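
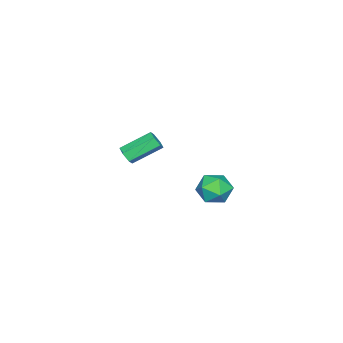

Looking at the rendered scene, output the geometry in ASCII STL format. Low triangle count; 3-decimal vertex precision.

solid 
facet normal 0.569 -0.647 -0.507
outer loop
vertex -0.236 -3.854 0.076
vertex -0.714 -3.909 -0.39
vertex -0.238 -3.442 -0.452
endloop
endfacet
facet normal 0.822 0.450 0.348
outer loop
vertex -0.236 -3.854 0.076
vertex -0.238 -3.442 -0.452
vertex -1.448 -2.475 1.156
endloop
endfacet
facet normal 0.822 0.451 0.348
outer loop
vertex -1.448 -2.475 1.156
vertex -0.238 -3.442 -0.452
vertex -1.45 -2.063 0.627
endloop
endfacet
facet normal -0.570 0.647 0.506
outer loop
vertex -1.448 -2.475 1.156
vertex -1.45 -2.063 0.627
vertex -1.926 -2.531 0.69
endloop
endfacet
facet normal 0.569 -0.648 -0.506
outer loop
vertex -0.238 -3.442 -0.452
vertex -0.714 -3.909 -0.39
vertex -0.716 -3.498 -0.918
endloop
endfacet
facet normal 0.408 0.757 -0.510
outer loop
vertex -0.238 -3.442 -0.452
vertex -0.716 -3.498 -0.918
vertex -1.45 -2.063 0.627
endloop
endfacet
facet normal 0.408 0.758 -0.510
outer loop
vertex -1.45 -2.063 0.627
vertex -0.716 -3.498 -0.918
vertex -1.929 -2.119 0.161
endloop
endfacet
facet normal -0.569 0.647 0.507
outer loop
vertex -1.45 -2.063 0.627
vertex -1.929 -2.119 0.161
vertex -1.926 -2.531 0.69
endloop
endfacet
facet normal 0.569 -0.648 -0.506
outer loop
vertex -0.716 -3.498 -0.918
vertex -0.714 -3.909 -0.39
vertex -1.192 -3.965 -0.856
endloop
endfacet
facet normal -0.413 0.307 -0.857
outer loop
vertex -0.716 -3.498 -0.918
vertex -1.192 -3.965 -0.856
vertex -1.929 -2.119 0.161
endloop
endfacet
facet normal -0.415 0.306 -0.857
outer loop
vertex -1.929 -2.119 0.161
vertex -1.192 -3.965 -0.856
vertex -2.404 -2.586 0.224
endloop
endfacet
facet normal -0.569 0.647 0.507
outer loop
vertex -1.929 -2.119 0.161
vertex -2.404 -2.586 0.224
vertex -1.926 -2.531 0.69
endloop
endfacet
facet normal 0.570 -0.647 -0.506
outer loop
vertex -1.192 -3.965 -0.856
vertex -0.714 -3.909 -0.39
vertex -1.19 -4.377 -0.327
endloop
endfacet
facet normal -0.822 -0.450 -0.348
outer loop
vertex -1.192 -3.965 -0.856
vertex -1.19 -4.377 -0.327
vertex -2.404 -2.586 0.224
endloop
endfacet
facet normal -0.822 -0.450 -0.348
outer loop
vertex -2.404 -2.586 0.224
vertex -1.19 -4.377 -0.327
vertex -2.402 -2.998 0.752
endloop
endfacet
facet normal -0.569 0.647 0.507
outer loop
vertex -2.404 -2.586 0.224
vertex -2.402 -2.998 0.752
vertex -1.926 -2.531 0.69
endloop
endfacet
facet normal 0.569 -0.647 -0.507
outer loop
vertex -1.19 -4.377 -0.327
vertex -0.714 -3.909 -0.39
vertex -0.711 -4.321 0.139
endloop
endfacet
facet normal -0.408 -0.757 0.510
outer loop
vertex -1.19 -4.377 -0.327
vertex -0.711 -4.321 0.139
vertex -2.402 -2.998 0.752
endloop
endfacet
facet normal -0.408 -0.758 0.510
outer loop
vertex -2.402 -2.998 0.752
vertex -0.711 -4.321 0.139
vertex -1.924 -2.942 1.218
endloop
endfacet
facet normal -0.569 0.648 0.506
outer loop
vertex -2.402 -2.998 0.752
vertex -1.924 -2.942 1.218
vertex -1.926 -2.531 0.69
endloop
endfacet
facet normal 0.569 -0.647 -0.507
outer loop
vertex -0.711 -4.321 0.139
vertex -0.714 -3.909 -0.39
vertex -0.236 -3.854 0.076
endloop
endfacet
facet normal 0.415 -0.306 0.857
outer loop
vertex -0.711 -4.321 0.139
vertex -0.236 -3.854 0.076
vertex -1.924 -2.942 1.218
endloop
endfacet
facet normal 0.414 -0.308 0.857
outer loop
vertex -1.924 -2.942 1.218
vertex -0.236 -3.854 0.076
vertex -1.448 -2.475 1.156
endloop
endfacet
facet normal -0.569 0.648 0.506
outer loop
vertex -1.924 -2.942 1.218
vertex -1.448 -2.475 1.156
vertex -1.926 -2.531 0.69
endloop
endfacet
facet normal -0.416 0.798 -0.437
outer loop
vertex 3.692 4.627 1.008
vertex 2.689 4.248 1.27
vertex 3.229 4.912 1.968
endloop
endfacet
facet normal 0.229 0.958 -0.174
outer loop
vertex 3.692 4.627 1.008
vertex 3.229 4.912 1.968
vertex 4.3 4.649 1.929
endloop
endfacet
facet normal 0.705 0.524 -0.478
outer loop
vertex 3.692 4.627 1.008
vertex 4.3 4.649 1.929
vertex 4.423 3.824 1.206
endloop
endfacet
facet normal 0.356 0.095 -0.930
outer loop
vertex 3.692 4.627 1.008
vertex 4.423 3.824 1.206
vertex 3.427 3.576 0.799
endloop
endfacet
facet normal -0.336 0.264 -0.904
outer loop
vertex 3.692 4.627 1.008
vertex 3.427 3.576 0.799
vertex 2.689 4.248 1.27
endloop
endfacet
facet normal 0.221 0.821 0.527
outer loop
vertex 4.3 4.649 1.929
vertex 3.229 4.912 1.968
vertex 3.673 4.284 2.761
endloop
endfacet
facet normal -0.821 0.562 0.101
outer loop
vertex 3.229 4.912 1.968
vertex 2.689 4.248 1.27
vertex 2.677 4.036 2.354
endloop
endfacet
facet normal -0.693 -0.302 -0.655
outer loop
vertex 2.689 4.248 1.27
vertex 3.427 3.576 0.799
vertex 2.8 3.211 1.631
endloop
endfacet
facet normal 0.428 -0.576 -0.696
outer loop
vertex 3.427 3.576 0.799
vertex 4.423 3.824 1.206
vertex 3.871 2.948 1.592
endloop
endfacet
facet normal 0.992 0.118 0.034
outer loop
vertex 4.423 3.824 1.206
vertex 4.3 4.649 1.929
vertex 4.411 3.612 2.29
endloop
endfacet
facet normal -0.356 -0.095 0.930
outer loop
vertex 3.408 3.233 2.552
vertex 3.673 4.284 2.761
vertex 2.677 4.036 2.354
endloop
endfacet
facet normal -0.705 -0.524 0.478
outer loop
vertex 3.408 3.233 2.552
vertex 2.677 4.036 2.354
vertex 2.8 3.211 1.631
endloop
endfacet
facet normal -0.229 -0.958 0.174
outer loop
vertex 3.408 3.233 2.552
vertex 2.8 3.211 1.631
vertex 3.871 2.948 1.592
endloop
endfacet
facet normal 0.416 -0.798 0.437
outer loop
vertex 3.408 3.233 2.552
vertex 3.871 2.948 1.592
vertex 4.411 3.612 2.29
endloop
endfacet
facet normal 0.336 -0.264 0.904
outer loop
vertex 3.408 3.233 2.552
vertex 4.411 3.612 2.29
vertex 3.673 4.284 2.761
endloop
endfacet
facet normal -0.428 0.576 0.696
outer loop
vertex 2.677 4.036 2.354
vertex 3.673 4.284 2.761
vertex 3.229 4.912 1.968
endloop
endfacet
facet normal -0.992 -0.118 -0.034
outer loop
vertex 2.8 3.211 1.631
vertex 2.677 4.036 2.354
vertex 2.689 4.248 1.27
endloop
endfacet
facet normal -0.221 -0.821 -0.527
outer loop
vertex 3.871 2.948 1.592
vertex 2.8 3.211 1.631
vertex 3.427 3.576 0.799
endloop
endfacet
facet normal 0.821 -0.562 -0.101
outer loop
vertex 4.411 3.612 2.29
vertex 3.871 2.948 1.592
vertex 4.423 3.824 1.206
endloop
endfacet
facet normal 0.693 0.302 0.655
outer loop
vertex 3.673 4.284 2.761
vertex 4.411 3.612 2.29
vertex 4.3 4.649 1.929
endloop
endfacet

endsolid


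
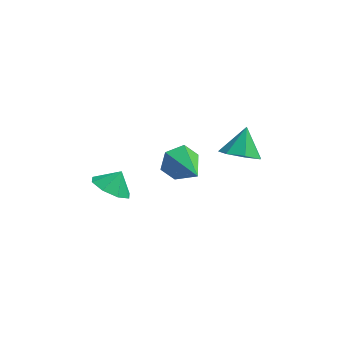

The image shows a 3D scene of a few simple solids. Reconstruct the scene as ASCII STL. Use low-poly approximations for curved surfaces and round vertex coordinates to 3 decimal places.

solid 
facet normal -0.462 0.792 -0.399
outer loop
vertex 0.054 -0.194 -0.124
vertex -0.578 -0.206 0.585
vertex 0.22 0.302 0.669
endloop
endfacet
facet normal 0.979 -0.005 -0.202
outer loop
vertex 0.054 -0.194 -0.124
vertex 0.22 0.302 0.669
vertex 0.358 -1.814 1.395
endloop
endfacet
facet normal -0.462 0.792 -0.399
outer loop
vertex 0.22 0.302 0.669
vertex -0.578 -0.206 0.585
vertex -0.412 0.29 1.378
endloop
endfacet
facet normal 0.717 0.268 0.644
outer loop
vertex 0.22 0.302 0.669
vertex -0.412 0.29 1.378
vertex 0.358 -1.814 1.395
endloop
endfacet
facet normal -0.461 0.793 -0.399
outer loop
vertex -0.412 0.29 1.378
vertex -0.578 -0.206 0.585
vertex -1.211 -0.217 1.293
endloop
endfacet
facet normal -0.090 -0.025 0.996
outer loop
vertex -0.412 0.29 1.378
vertex -1.211 -0.217 1.293
vertex 0.358 -1.814 1.395
endloop
endfacet
facet normal -0.461 0.792 -0.400
outer loop
vertex -1.211 -0.217 1.293
vertex -0.578 -0.206 0.585
vertex -1.377 -0.713 0.501
endloop
endfacet
facet normal -0.633 -0.590 0.502
outer loop
vertex -1.211 -0.217 1.293
vertex -1.377 -0.713 0.501
vertex 0.358 -1.814 1.395
endloop
endfacet
facet normal -0.461 0.793 -0.399
outer loop
vertex -1.377 -0.713 0.501
vertex -0.578 -0.206 0.585
vertex -0.744 -0.702 -0.208
endloop
endfacet
facet normal -0.370 -0.863 -0.344
outer loop
vertex -1.377 -0.713 0.501
vertex -0.744 -0.702 -0.208
vertex 0.358 -1.814 1.395
endloop
endfacet
facet normal -0.462 0.792 -0.399
outer loop
vertex -0.744 -0.702 -0.208
vertex -0.578 -0.206 0.585
vertex 0.054 -0.194 -0.124
endloop
endfacet
facet normal 0.436 -0.570 -0.696
outer loop
vertex -0.744 -0.702 -0.208
vertex 0.054 -0.194 -0.124
vertex 0.358 -1.814 1.395
endloop
endfacet
facet normal -0.439 -0.473 -0.764
outer loop
vertex -2.653 -1.776 -0.257
vertex -3.449 -1.966 0.318
vertex -3.181 -1.223 -0.296
endloop
endfacet
facet normal 0.721 0.692 0.047
outer loop
vertex -2.653 -1.776 -0.257
vertex -3.181 -1.223 -0.296
vertex -3.011 -1.494 1.082
endloop
endfacet
facet normal -0.439 -0.473 -0.764
outer loop
vertex -3.181 -1.223 -0.296
vertex -3.449 -1.966 0.318
vertex -3.866 -1.106 0.025
endloop
endfacet
facet normal 0.238 0.958 0.159
outer loop
vertex -3.181 -1.223 -0.296
vertex -3.866 -1.106 0.025
vertex -3.011 -1.494 1.082
endloop
endfacet
facet normal -0.439 -0.473 -0.764
outer loop
vertex -3.866 -1.106 0.025
vertex -3.449 -1.966 0.318
vertex -4.307 -1.492 0.517
endloop
endfacet
facet normal -0.208 0.851 0.481
outer loop
vertex -3.866 -1.106 0.025
vertex -4.307 -1.492 0.517
vertex -3.011 -1.494 1.082
endloop
endfacet
facet normal -0.438 -0.472 -0.765
outer loop
vertex -4.307 -1.492 0.517
vertex -3.449 -1.966 0.318
vertex -4.246 -2.156 0.892
endloop
endfacet
facet normal -0.360 0.434 0.826
outer loop
vertex -4.307 -1.492 0.517
vertex -4.246 -2.156 0.892
vertex -3.011 -1.494 1.082
endloop
endfacet
facet normal -0.438 -0.472 -0.765
outer loop
vertex -4.246 -2.156 0.892
vertex -3.449 -1.966 0.318
vertex -3.718 -2.709 0.931
endloop
endfacet
facet normal -0.126 -0.050 0.991
outer loop
vertex -4.246 -2.156 0.892
vertex -3.718 -2.709 0.931
vertex -3.011 -1.494 1.082
endloop
endfacet
facet normal -0.439 -0.472 -0.765
outer loop
vertex -3.718 -2.709 0.931
vertex -3.449 -1.966 0.318
vertex -3.033 -2.827 0.611
endloop
endfacet
facet normal 0.356 -0.317 0.879
outer loop
vertex -3.718 -2.709 0.931
vertex -3.033 -2.827 0.611
vertex -3.011 -1.494 1.082
endloop
endfacet
facet normal -0.439 -0.472 -0.764
outer loop
vertex -3.033 -2.827 0.611
vertex -3.449 -1.966 0.318
vertex -2.592 -2.441 0.119
endloop
endfacet
facet normal 0.804 -0.210 0.556
outer loop
vertex -3.033 -2.827 0.611
vertex -2.592 -2.441 0.119
vertex -3.011 -1.494 1.082
endloop
endfacet
facet normal -0.439 -0.472 -0.764
outer loop
vertex -2.592 -2.441 0.119
vertex -3.449 -1.966 0.318
vertex -2.653 -1.776 -0.257
endloop
endfacet
facet normal 0.955 0.207 0.212
outer loop
vertex -2.592 -2.441 0.119
vertex -2.653 -1.776 -0.257
vertex -3.011 -1.494 1.082
endloop
endfacet
facet normal -0.134 -0.682 -0.719
outer loop
vertex 3.019 -0.543 1.631
vertex 2.141 -0.782 2.022
vertex 2.346 -0.099 1.335
endloop
endfacet
facet normal 0.588 0.796 -0.144
outer loop
vertex 3.019 -0.543 1.631
vertex 2.346 -0.099 1.335
vertex 2.339 0.222 3.078
endloop
endfacet
facet normal -0.135 -0.682 -0.719
outer loop
vertex 2.346 -0.099 1.335
vertex 2.141 -0.782 2.022
vertex 1.519 -0.168 1.556
endloop
endfacet
facet normal -0.129 0.975 -0.180
outer loop
vertex 2.346 -0.099 1.335
vertex 1.519 -0.168 1.556
vertex 2.339 0.222 3.078
endloop
endfacet
facet normal -0.135 -0.682 -0.719
outer loop
vertex 1.519 -0.168 1.556
vertex 2.141 -0.782 2.022
vertex 1.16 -0.7 2.128
endloop
endfacet
facet normal -0.699 0.687 0.200
outer loop
vertex 1.519 -0.168 1.556
vertex 1.16 -0.7 2.128
vertex 2.339 0.222 3.078
endloop
endfacet
facet normal -0.135 -0.682 -0.718
outer loop
vertex 1.16 -0.7 2.128
vertex 2.141 -0.782 2.022
vertex 1.54 -1.293 2.62
endloop
endfacet
facet normal -0.688 0.148 0.710
outer loop
vertex 1.16 -0.7 2.128
vertex 1.54 -1.293 2.62
vertex 2.339 0.222 3.078
endloop
endfacet
facet normal -0.134 -0.683 -0.718
outer loop
vertex 1.54 -1.293 2.62
vertex 2.141 -0.782 2.022
vertex 2.373 -1.501 2.662
endloop
endfacet
facet normal -0.107 -0.235 0.966
outer loop
vertex 1.54 -1.293 2.62
vertex 2.373 -1.501 2.662
vertex 2.339 0.222 3.078
endloop
endfacet
facet normal -0.135 -0.683 -0.718
outer loop
vertex 2.373 -1.501 2.662
vertex 2.141 -0.782 2.022
vertex 3.031 -1.167 2.221
endloop
endfacet
facet normal 0.608 -0.175 0.774
outer loop
vertex 2.373 -1.501 2.662
vertex 3.031 -1.167 2.221
vertex 2.339 0.222 3.078
endloop
endfacet
facet normal -0.134 -0.682 -0.719
outer loop
vertex 3.031 -1.167 2.221
vertex 2.141 -0.782 2.022
vertex 3.019 -0.543 1.631
endloop
endfacet
facet normal 0.917 0.283 0.281
outer loop
vertex 3.031 -1.167 2.221
vertex 3.019 -0.543 1.631
vertex 2.339 0.222 3.078
endloop
endfacet

endsolid


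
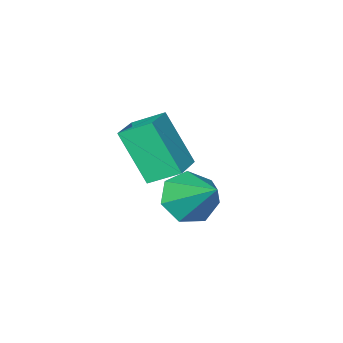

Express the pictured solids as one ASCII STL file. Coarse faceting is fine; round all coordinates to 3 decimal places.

solid 
facet normal -0.037 -0.770 -0.637
outer loop
vertex 3.689 0.139 1.607
vertex 2.682 0.219 1.568
vertex 3.373 0.669 0.984
endloop
endfacet
facet normal 0.868 0.495 -0.019
outer loop
vertex 3.689 0.139 1.607
vertex 3.373 0.669 0.984
vertex 2.758 1.821 2.892
endloop
endfacet
facet normal -0.037 -0.770 -0.637
outer loop
vertex 3.373 0.669 0.984
vertex 2.682 0.219 1.568
vertex 2.538 0.86 0.801
endloop
endfacet
facet normal 0.289 0.858 -0.425
outer loop
vertex 3.373 0.669 0.984
vertex 2.538 0.86 0.801
vertex 2.758 1.821 2.892
endloop
endfacet
facet normal -0.036 -0.770 -0.637
outer loop
vertex 2.538 0.86 0.801
vertex 2.682 0.219 1.568
vertex 1.811 0.568 1.195
endloop
endfacet
facet normal -0.497 0.807 -0.319
outer loop
vertex 2.538 0.86 0.801
vertex 1.811 0.568 1.195
vertex 2.758 1.821 2.892
endloop
endfacet
facet normal -0.036 -0.770 -0.637
outer loop
vertex 1.811 0.568 1.195
vertex 2.682 0.219 1.568
vertex 1.741 0.013 1.87
endloop
endfacet
facet normal -0.898 0.381 0.220
outer loop
vertex 1.811 0.568 1.195
vertex 1.741 0.013 1.87
vertex 2.758 1.821 2.892
endloop
endfacet
facet normal -0.036 -0.770 -0.637
outer loop
vertex 1.741 0.013 1.87
vertex 2.682 0.219 1.568
vertex 2.38 -0.386 2.317
endloop
endfacet
facet normal -0.611 -0.100 0.785
outer loop
vertex 1.741 0.013 1.87
vertex 2.38 -0.386 2.317
vertex 2.758 1.821 2.892
endloop
endfacet
facet normal -0.035 -0.770 -0.637
outer loop
vertex 2.38 -0.386 2.317
vertex 2.682 0.219 1.568
vertex 3.246 -0.33 2.201
endloop
endfacet
facet normal 0.145 -0.273 0.951
outer loop
vertex 2.38 -0.386 2.317
vertex 3.246 -0.33 2.201
vertex 2.758 1.821 2.892
endloop
endfacet
facet normal -0.037 -0.771 -0.636
outer loop
vertex 3.246 -0.33 2.201
vertex 2.682 0.219 1.568
vertex 3.689 0.139 1.607
endloop
endfacet
facet normal 0.805 -0.008 0.594
outer loop
vertex 3.246 -0.33 2.201
vertex 3.689 0.139 1.607
vertex 2.758 1.821 2.892
endloop
endfacet
facet normal -0.608 0.619 0.498
outer loop
vertex 1.767 -2.59 3.621
vertex 2.751 -1.829 3.877
vertex 1.385 -1.473 1.765
endloop
endfacet
facet normal -0.775 -0.599 -0.201
outer loop
vertex 2.169 -2.271 1.123
vertex 1.767 -2.59 3.621
vertex 1.385 -1.473 1.765
endloop
endfacet
facet normal -0.608 0.618 0.498
outer loop
vertex 1.385 -1.473 1.765
vertex 2.751 -1.829 3.877
vertex 2.368 -0.712 2.021
endloop
endfacet
facet normal -0.174 0.508 -0.844
outer loop
vertex 2.368 -0.712 2.021
vertex 2.169 -2.271 1.123
vertex 1.385 -1.473 1.765
endloop
endfacet
facet normal 0.174 -0.508 0.844
outer loop
vertex 1.767 -2.59 3.621
vertex 3.535 -2.627 3.235
vertex 2.751 -1.829 3.877
endloop
endfacet
facet normal -0.774 -0.600 -0.201
outer loop
vertex 2.552 -3.388 2.979
vertex 1.767 -2.59 3.621
vertex 2.169 -2.271 1.123
endloop
endfacet
facet normal 0.174 -0.508 0.844
outer loop
vertex 2.552 -3.388 2.979
vertex 3.535 -2.627 3.235
vertex 1.767 -2.59 3.621
endloop
endfacet
facet normal 0.775 0.600 0.201
outer loop
vertex 2.751 -1.829 3.877
vertex 3.535 -2.627 3.235
vertex 2.368 -0.712 2.021
endloop
endfacet
facet normal -0.173 0.508 -0.844
outer loop
vertex 3.153 -1.51 1.379
vertex 2.169 -2.271 1.123
vertex 2.368 -0.712 2.021
endloop
endfacet
facet normal 0.774 0.600 0.202
outer loop
vertex 2.368 -0.712 2.021
vertex 3.535 -2.627 3.235
vertex 3.153 -1.51 1.379
endloop
endfacet
facet normal 0.608 -0.619 -0.498
outer loop
vertex 3.153 -1.51 1.379
vertex 2.552 -3.388 2.979
vertex 2.169 -2.271 1.123
endloop
endfacet
facet normal 0.608 -0.618 -0.497
outer loop
vertex 3.535 -2.627 3.235
vertex 2.552 -3.388 2.979
vertex 3.153 -1.51 1.379
endloop
endfacet

endsolid


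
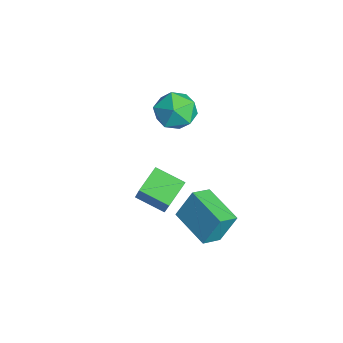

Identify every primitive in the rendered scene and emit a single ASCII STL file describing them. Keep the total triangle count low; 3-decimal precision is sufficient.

solid 
facet normal -0.906 -0.370 0.205
outer loop
vertex 2.154 1.276 1.956
vertex 1.672 2.195 1.485
vertex 2.134 0.511 0.483
endloop
endfacet
facet normal 0.423 -0.807 0.413
outer loop
vertex 4.028 1.285 0.055
vertex 2.154 1.276 1.956
vertex 2.134 0.511 0.483
endloop
endfacet
facet normal -0.906 -0.370 0.205
outer loop
vertex 2.134 0.511 0.483
vertex 1.672 2.195 1.485
vertex 1.652 1.43 0.012
endloop
endfacet
facet normal -0.012 -0.461 -0.887
outer loop
vertex 1.652 1.43 0.012
vertex 4.028 1.285 0.055
vertex 2.134 0.511 0.483
endloop
endfacet
facet normal 0.012 0.461 0.887
outer loop
vertex 2.154 1.276 1.956
vertex 3.566 2.969 1.057
vertex 1.672 2.195 1.485
endloop
endfacet
facet normal 0.423 -0.807 0.413
outer loop
vertex 4.048 2.05 1.528
vertex 2.154 1.276 1.956
vertex 4.028 1.285 0.055
endloop
endfacet
facet normal 0.012 0.461 0.887
outer loop
vertex 4.048 2.05 1.528
vertex 3.566 2.969 1.057
vertex 2.154 1.276 1.956
endloop
endfacet
facet normal -0.423 0.807 -0.413
outer loop
vertex 1.672 2.195 1.485
vertex 3.566 2.969 1.057
vertex 1.652 1.43 0.012
endloop
endfacet
facet normal -0.012 -0.461 -0.887
outer loop
vertex 3.546 2.204 -0.416
vertex 4.028 1.285 0.055
vertex 1.652 1.43 0.012
endloop
endfacet
facet normal -0.423 0.807 -0.413
outer loop
vertex 1.652 1.43 0.012
vertex 3.566 2.969 1.057
vertex 3.546 2.204 -0.416
endloop
endfacet
facet normal 0.906 0.370 -0.205
outer loop
vertex 3.546 2.204 -0.416
vertex 4.048 2.05 1.528
vertex 4.028 1.285 0.055
endloop
endfacet
facet normal 0.906 0.370 -0.205
outer loop
vertex 3.566 2.969 1.057
vertex 4.048 2.05 1.528
vertex 3.546 2.204 -0.416
endloop
endfacet
facet normal -0.569 0.038 -0.821
outer loop
vertex 0.1 -0.88 0.082
vertex -0.761 0.08 0.723
vertex 0.981 0.282 -0.474
endloop
endfacet
facet normal 0.598 -0.666 -0.445
outer loop
vertex 2.221 0.2 1.317
vertex 0.1 -0.88 0.082
vertex 0.981 0.282 -0.474
endloop
endfacet
facet normal -0.569 0.038 -0.822
outer loop
vertex 0.981 0.282 -0.474
vertex -0.761 0.08 0.723
vertex 0.119 1.242 0.167
endloop
endfacet
facet normal 0.564 0.745 -0.357
outer loop
vertex 0.119 1.242 0.167
vertex 2.221 0.2 1.317
vertex 0.981 0.282 -0.474
endloop
endfacet
facet normal -0.564 -0.744 0.357
outer loop
vertex 0.1 -0.88 0.082
vertex 0.479 -0.002 2.514
vertex -0.761 0.08 0.723
endloop
endfacet
facet normal 0.598 -0.666 -0.445
outer loop
vertex 1.341 -0.962 1.873
vertex 0.1 -0.88 0.082
vertex 2.221 0.2 1.317
endloop
endfacet
facet normal -0.564 -0.745 0.357
outer loop
vertex 1.341 -0.962 1.873
vertex 0.479 -0.002 2.514
vertex 0.1 -0.88 0.082
endloop
endfacet
facet normal -0.599 0.666 0.445
outer loop
vertex -0.761 0.08 0.723
vertex 0.479 -0.002 2.514
vertex 0.119 1.242 0.167
endloop
endfacet
facet normal 0.564 0.744 -0.357
outer loop
vertex 1.36 1.16 1.958
vertex 2.221 0.2 1.317
vertex 0.119 1.242 0.167
endloop
endfacet
facet normal -0.598 0.666 0.445
outer loop
vertex 0.119 1.242 0.167
vertex 0.479 -0.002 2.514
vertex 1.36 1.16 1.958
endloop
endfacet
facet normal 0.569 -0.038 0.821
outer loop
vertex 1.36 1.16 1.958
vertex 1.341 -0.962 1.873
vertex 2.221 0.2 1.317
endloop
endfacet
facet normal 0.569 -0.038 0.822
outer loop
vertex 0.479 -0.002 2.514
vertex 1.341 -0.962 1.873
vertex 1.36 1.16 1.958
endloop
endfacet
facet normal -0.322 0.529 0.785
outer loop
vertex -3.312 2.374 3.899
vertex -2.863 1.556 4.635
vertex -2.194 2.476 4.289
endloop
endfacet
facet normal -0.169 0.957 0.234
outer loop
vertex -3.312 2.374 3.899
vertex -2.194 2.476 4.289
vertex -2.45 2.709 3.153
endloop
endfacet
facet normal -0.571 0.756 -0.320
outer loop
vertex -3.312 2.374 3.899
vertex -2.45 2.709 3.153
vertex -3.277 1.933 2.796
endloop
endfacet
facet normal -0.973 0.204 -0.112
outer loop
vertex -3.312 2.374 3.899
vertex -3.277 1.933 2.796
vertex -3.532 1.221 3.712
endloop
endfacet
facet normal -0.819 0.064 0.570
outer loop
vertex -3.312 2.374 3.899
vertex -3.532 1.221 3.712
vertex -2.863 1.556 4.635
endloop
endfacet
facet normal 0.515 0.855 0.059
outer loop
vertex -2.45 2.709 3.153
vertex -2.194 2.476 4.289
vertex -1.468 2.099 3.428
endloop
endfacet
facet normal 0.267 0.163 0.950
outer loop
vertex -2.194 2.476 4.289
vertex -2.863 1.556 4.635
vertex -1.723 1.387 4.344
endloop
endfacet
facet normal -0.536 -0.591 0.603
outer loop
vertex -2.863 1.556 4.635
vertex -3.532 1.221 3.712
vertex -2.55 0.611 3.987
endloop
endfacet
facet normal -0.784 -0.365 -0.502
outer loop
vertex -3.532 1.221 3.712
vertex -3.277 1.933 2.796
vertex -2.806 0.844 2.851
endloop
endfacet
facet normal -0.135 0.529 -0.837
outer loop
vertex -3.277 1.933 2.796
vertex -2.45 2.709 3.153
vertex -2.137 1.764 2.505
endloop
endfacet
facet normal 0.973 -0.204 0.112
outer loop
vertex -1.688 0.946 3.241
vertex -1.468 2.099 3.428
vertex -1.723 1.387 4.344
endloop
endfacet
facet normal 0.571 -0.756 0.320
outer loop
vertex -1.688 0.946 3.241
vertex -1.723 1.387 4.344
vertex -2.55 0.611 3.987
endloop
endfacet
facet normal 0.169 -0.957 -0.234
outer loop
vertex -1.688 0.946 3.241
vertex -2.55 0.611 3.987
vertex -2.806 0.844 2.851
endloop
endfacet
facet normal 0.322 -0.529 -0.785
outer loop
vertex -1.688 0.946 3.241
vertex -2.806 0.844 2.851
vertex -2.137 1.764 2.505
endloop
endfacet
facet normal 0.819 -0.064 -0.570
outer loop
vertex -1.688 0.946 3.241
vertex -2.137 1.764 2.505
vertex -1.468 2.099 3.428
endloop
endfacet
facet normal 0.784 0.365 0.502
outer loop
vertex -1.723 1.387 4.344
vertex -1.468 2.099 3.428
vertex -2.194 2.476 4.289
endloop
endfacet
facet normal 0.135 -0.529 0.837
outer loop
vertex -2.55 0.611 3.987
vertex -1.723 1.387 4.344
vertex -2.863 1.556 4.635
endloop
endfacet
facet normal -0.515 -0.855 -0.059
outer loop
vertex -2.806 0.844 2.851
vertex -2.55 0.611 3.987
vertex -3.532 1.221 3.712
endloop
endfacet
facet normal -0.267 -0.163 -0.950
outer loop
vertex -2.137 1.764 2.505
vertex -2.806 0.844 2.851
vertex -3.277 1.933 2.796
endloop
endfacet
facet normal 0.536 0.591 -0.603
outer loop
vertex -1.468 2.099 3.428
vertex -2.137 1.764 2.505
vertex -2.45 2.709 3.153
endloop
endfacet

endsolid


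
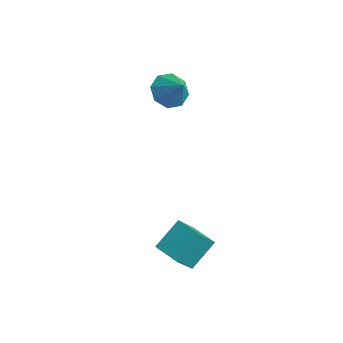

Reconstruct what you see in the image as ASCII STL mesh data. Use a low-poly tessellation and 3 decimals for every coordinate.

solid 
facet normal -0.683 0.038 -0.729
outer loop
vertex -2.116 1.082 -0.616
vertex -2.553 1.621 -0.179
vertex -1.954 1.677 -0.737
endloop
endfacet
facet normal 0.946 -0.288 -0.147
outer loop
vertex -2.116 1.082 -0.616
vertex -1.954 1.677 -0.737
vertex -1.767 1.579 0.659
endloop
endfacet
facet normal -0.683 0.036 -0.730
outer loop
vertex -1.954 1.677 -0.737
vertex -2.553 1.621 -0.179
vertex -2.144 2.239 -0.531
endloop
endfacet
facet normal 0.931 0.351 -0.100
outer loop
vertex -1.954 1.677 -0.737
vertex -2.144 2.239 -0.531
vertex -1.767 1.579 0.659
endloop
endfacet
facet normal -0.683 0.037 -0.729
outer loop
vertex -2.144 2.239 -0.531
vertex -2.553 1.621 -0.179
vertex -2.573 2.439 -0.119
endloop
endfacet
facet normal 0.590 0.771 0.240
outer loop
vertex -2.144 2.239 -0.531
vertex -2.573 2.439 -0.119
vertex -1.767 1.579 0.659
endloop
endfacet
facet normal -0.684 0.037 -0.729
outer loop
vertex -2.573 2.439 -0.119
vertex -2.553 1.621 -0.179
vertex -2.99 2.16 0.258
endloop
endfacet
facet normal 0.124 0.727 0.675
outer loop
vertex -2.573 2.439 -0.119
vertex -2.99 2.16 0.258
vertex -1.767 1.579 0.659
endloop
endfacet
facet normal -0.684 0.037 -0.729
outer loop
vertex -2.99 2.16 0.258
vertex -2.553 1.621 -0.179
vertex -3.151 1.566 0.379
endloop
endfacet
facet normal -0.194 0.246 0.950
outer loop
vertex -2.99 2.16 0.258
vertex -3.151 1.566 0.379
vertex -1.767 1.579 0.659
endloop
endfacet
facet normal -0.684 0.037 -0.729
outer loop
vertex -3.151 1.566 0.379
vertex -2.553 1.621 -0.179
vertex -2.962 1.004 0.173
endloop
endfacet
facet normal -0.179 -0.391 0.903
outer loop
vertex -3.151 1.566 0.379
vertex -2.962 1.004 0.173
vertex -1.767 1.579 0.659
endloop
endfacet
facet normal -0.683 0.037 -0.729
outer loop
vertex -2.962 1.004 0.173
vertex -2.553 1.621 -0.179
vertex -2.533 0.804 -0.239
endloop
endfacet
facet normal 0.162 -0.811 0.562
outer loop
vertex -2.962 1.004 0.173
vertex -2.533 0.804 -0.239
vertex -1.767 1.579 0.659
endloop
endfacet
facet normal -0.684 0.037 -0.729
outer loop
vertex -2.533 0.804 -0.239
vertex -2.553 1.621 -0.179
vertex -2.116 1.082 -0.616
endloop
endfacet
facet normal 0.627 -0.768 0.128
outer loop
vertex -2.533 0.804 -0.239
vertex -2.116 1.082 -0.616
vertex -1.767 1.579 0.659
endloop
endfacet
facet normal -0.999 0.012 0.036
outer loop
vertex 1.848 -3.316 -3.214
vertex 1.891 -2.225 -2.386
vertex 1.82 -2.542 -4.233
endloop
endfacet
facet normal -0.031 -0.796 -0.604
outer loop
vertex 2.949 -2.555 -4.274
vertex 1.848 -3.316 -3.214
vertex 1.82 -2.542 -4.233
endloop
endfacet
facet normal -0.999 0.012 0.036
outer loop
vertex 1.82 -2.542 -4.233
vertex 1.891 -2.225 -2.386
vertex 1.863 -1.451 -3.405
endloop
endfacet
facet normal -0.022 0.605 -0.796
outer loop
vertex 1.863 -1.451 -3.405
vertex 2.949 -2.555 -4.274
vertex 1.82 -2.542 -4.233
endloop
endfacet
facet normal 0.022 -0.605 0.796
outer loop
vertex 1.848 -3.316 -3.214
vertex 3.02 -2.238 -2.427
vertex 1.891 -2.225 -2.386
endloop
endfacet
facet normal -0.031 -0.796 -0.604
outer loop
vertex 2.977 -3.329 -3.255
vertex 1.848 -3.316 -3.214
vertex 2.949 -2.555 -4.274
endloop
endfacet
facet normal 0.022 -0.605 0.796
outer loop
vertex 2.977 -3.329 -3.255
vertex 3.02 -2.238 -2.427
vertex 1.848 -3.316 -3.214
endloop
endfacet
facet normal 0.031 0.796 0.604
outer loop
vertex 1.891 -2.225 -2.386
vertex 3.02 -2.238 -2.427
vertex 1.863 -1.451 -3.405
endloop
endfacet
facet normal -0.022 0.605 -0.796
outer loop
vertex 2.992 -1.464 -3.446
vertex 2.949 -2.555 -4.274
vertex 1.863 -1.451 -3.405
endloop
endfacet
facet normal 0.031 0.796 0.604
outer loop
vertex 1.863 -1.451 -3.405
vertex 3.02 -2.238 -2.427
vertex 2.992 -1.464 -3.446
endloop
endfacet
facet normal 0.999 -0.012 -0.036
outer loop
vertex 2.992 -1.464 -3.446
vertex 2.977 -3.329 -3.255
vertex 2.949 -2.555 -4.274
endloop
endfacet
facet normal 0.999 -0.012 -0.036
outer loop
vertex 3.02 -2.238 -2.427
vertex 2.977 -3.329 -3.255
vertex 2.992 -1.464 -3.446
endloop
endfacet

endsolid


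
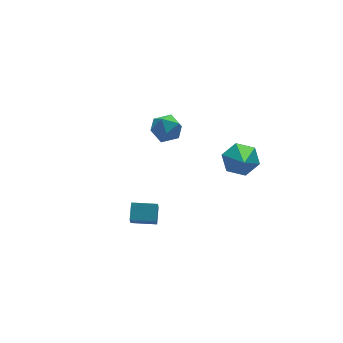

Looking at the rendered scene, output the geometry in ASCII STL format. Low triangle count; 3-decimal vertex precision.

solid 
facet normal 0.370 0.005 0.929
outer loop
vertex 2.557 2.737 3.061
vertex 1.817 2.31 3.358
vertex 2.532 1.834 3.076
endloop
endfacet
facet normal 0.894 -0.017 0.447
outer loop
vertex 2.557 2.737 3.061
vertex 2.532 1.834 3.076
vertex 2.894 2.264 2.368
endloop
endfacet
facet normal 0.832 0.555 0.026
outer loop
vertex 2.557 2.737 3.061
vertex 2.894 2.264 2.368
vertex 2.403 3.007 2.212
endloop
endfacet
facet normal 0.267 0.931 0.248
outer loop
vertex 2.557 2.737 3.061
vertex 2.403 3.007 2.212
vertex 1.737 3.035 2.823
endloop
endfacet
facet normal -0.019 0.592 0.805
outer loop
vertex 2.557 2.737 3.061
vertex 1.737 3.035 2.823
vertex 1.817 2.31 3.358
endloop
endfacet
facet normal 0.800 -0.599 0.045
outer loop
vertex 2.894 2.264 2.368
vertex 2.532 1.834 3.076
vertex 2.363 1.545 2.237
endloop
endfacet
facet normal -0.049 -0.563 0.825
outer loop
vertex 2.532 1.834 3.076
vertex 1.817 2.31 3.358
vertex 1.697 1.573 2.848
endloop
endfacet
facet normal -0.678 0.387 0.625
outer loop
vertex 1.817 2.31 3.358
vertex 1.737 3.035 2.823
vertex 1.206 2.316 2.692
endloop
endfacet
facet normal -0.216 0.936 -0.279
outer loop
vertex 1.737 3.035 2.823
vertex 2.403 3.007 2.212
vertex 1.568 2.746 1.984
endloop
endfacet
facet normal 0.698 0.327 -0.637
outer loop
vertex 2.403 3.007 2.212
vertex 2.894 2.264 2.368
vertex 2.283 2.27 1.702
endloop
endfacet
facet normal -0.267 -0.931 -0.248
outer loop
vertex 1.543 1.843 1.999
vertex 2.363 1.545 2.237
vertex 1.697 1.573 2.848
endloop
endfacet
facet normal -0.832 -0.555 -0.026
outer loop
vertex 1.543 1.843 1.999
vertex 1.697 1.573 2.848
vertex 1.206 2.316 2.692
endloop
endfacet
facet normal -0.894 0.017 -0.447
outer loop
vertex 1.543 1.843 1.999
vertex 1.206 2.316 2.692
vertex 1.568 2.746 1.984
endloop
endfacet
facet normal -0.370 -0.005 -0.929
outer loop
vertex 1.543 1.843 1.999
vertex 1.568 2.746 1.984
vertex 2.283 2.27 1.702
endloop
endfacet
facet normal 0.019 -0.592 -0.805
outer loop
vertex 1.543 1.843 1.999
vertex 2.283 2.27 1.702
vertex 2.363 1.545 2.237
endloop
endfacet
facet normal 0.216 -0.936 0.279
outer loop
vertex 1.697 1.573 2.848
vertex 2.363 1.545 2.237
vertex 2.532 1.834 3.076
endloop
endfacet
facet normal -0.698 -0.327 0.637
outer loop
vertex 1.206 2.316 2.692
vertex 1.697 1.573 2.848
vertex 1.817 2.31 3.358
endloop
endfacet
facet normal -0.800 0.599 -0.045
outer loop
vertex 1.568 2.746 1.984
vertex 1.206 2.316 2.692
vertex 1.737 3.035 2.823
endloop
endfacet
facet normal 0.049 0.563 -0.825
outer loop
vertex 2.283 2.27 1.702
vertex 1.568 2.746 1.984
vertex 2.403 3.007 2.212
endloop
endfacet
facet normal 0.678 -0.387 -0.625
outer loop
vertex 2.363 1.545 2.237
vertex 2.283 2.27 1.702
vertex 2.894 2.264 2.368
endloop
endfacet
facet normal -0.423 -0.687 -0.591
outer loop
vertex -1.942 -4.654 2.879
vertex -2.992 -4.034 2.91
vertex -1.65 -4.119 2.049
endloop
endfacet
facet normal 0.861 -0.508 -0.025
outer loop
vertex -1.248 -3.466 2.61
vertex -1.942 -4.654 2.879
vertex -1.65 -4.119 2.049
endloop
endfacet
facet normal -0.423 -0.687 -0.591
outer loop
vertex -1.65 -4.119 2.049
vertex -2.992 -4.034 2.91
vertex -2.7 -3.499 2.079
endloop
endfacet
facet normal 0.283 0.519 -0.807
outer loop
vertex -2.7 -3.499 2.079
vertex -1.248 -3.466 2.61
vertex -1.65 -4.119 2.049
endloop
endfacet
facet normal -0.283 -0.519 0.807
outer loop
vertex -1.942 -4.654 2.879
vertex -2.59 -3.381 3.471
vertex -2.992 -4.034 2.91
endloop
endfacet
facet normal 0.861 -0.508 -0.025
outer loop
vertex -1.54 -4.001 3.441
vertex -1.942 -4.654 2.879
vertex -1.248 -3.466 2.61
endloop
endfacet
facet normal -0.284 -0.519 0.806
outer loop
vertex -1.54 -4.001 3.441
vertex -2.59 -3.381 3.471
vertex -1.942 -4.654 2.879
endloop
endfacet
facet normal -0.861 0.508 0.025
outer loop
vertex -2.992 -4.034 2.91
vertex -2.59 -3.381 3.471
vertex -2.7 -3.499 2.079
endloop
endfacet
facet normal 0.283 0.520 -0.806
outer loop
vertex -2.298 -2.846 2.641
vertex -1.248 -3.466 2.61
vertex -2.7 -3.499 2.079
endloop
endfacet
facet normal -0.861 0.508 0.025
outer loop
vertex -2.7 -3.499 2.079
vertex -2.59 -3.381 3.471
vertex -2.298 -2.846 2.641
endloop
endfacet
facet normal 0.423 0.687 0.591
outer loop
vertex -2.298 -2.846 2.641
vertex -1.54 -4.001 3.441
vertex -1.248 -3.466 2.61
endloop
endfacet
facet normal 0.422 0.687 0.591
outer loop
vertex -2.59 -3.381 3.471
vertex -1.54 -4.001 3.441
vertex -2.298 -2.846 2.641
endloop
endfacet
facet normal 0.319 0.732 -0.602
outer loop
vertex 5.024 -1.34 2.7
vertex 4.213 -1.406 2.19
vertex 4.261 -0.81 2.941
endloop
endfacet
facet normal 0.357 0.091 0.930
outer loop
vertex 5.024 -1.34 2.7
vertex 4.261 -0.81 2.941
vertex 3.567 -2.894 3.41
endloop
endfacet
facet normal 0.319 0.732 -0.602
outer loop
vertex 4.261 -0.81 2.941
vertex 4.213 -1.406 2.19
vertex 3.45 -0.876 2.431
endloop
endfacet
facet normal -0.519 0.349 0.780
outer loop
vertex 4.261 -0.81 2.941
vertex 3.45 -0.876 2.431
vertex 3.567 -2.894 3.41
endloop
endfacet
facet normal 0.319 0.733 -0.601
outer loop
vertex 3.45 -0.876 2.431
vertex 4.213 -1.406 2.19
vertex 3.403 -1.472 1.68
endloop
endfacet
facet normal -0.997 -0.020 0.078
outer loop
vertex 3.45 -0.876 2.431
vertex 3.403 -1.472 1.68
vertex 3.567 -2.894 3.41
endloop
endfacet
facet normal 0.319 0.733 -0.601
outer loop
vertex 3.403 -1.472 1.68
vertex 4.213 -1.406 2.19
vertex 4.166 -2.002 1.438
endloop
endfacet
facet normal -0.599 -0.646 -0.474
outer loop
vertex 3.403 -1.472 1.68
vertex 4.166 -2.002 1.438
vertex 3.567 -2.894 3.41
endloop
endfacet
facet normal 0.318 0.733 -0.601
outer loop
vertex 4.166 -2.002 1.438
vertex 4.213 -1.406 2.19
vertex 4.977 -1.936 1.948
endloop
endfacet
facet normal 0.278 -0.904 -0.325
outer loop
vertex 4.166 -2.002 1.438
vertex 4.977 -1.936 1.948
vertex 3.567 -2.894 3.41
endloop
endfacet
facet normal 0.318 0.733 -0.601
outer loop
vertex 4.977 -1.936 1.948
vertex 4.213 -1.406 2.19
vertex 5.024 -1.34 2.7
endloop
endfacet
facet normal 0.755 -0.536 0.377
outer loop
vertex 4.977 -1.936 1.948
vertex 5.024 -1.34 2.7
vertex 3.567 -2.894 3.41
endloop
endfacet

endsolid


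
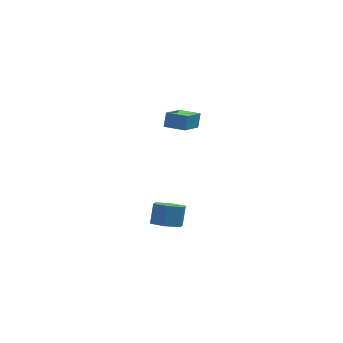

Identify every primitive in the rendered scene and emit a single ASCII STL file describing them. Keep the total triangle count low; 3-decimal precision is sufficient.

solid 
facet normal -0.934 0.357 -0.020
outer loop
vertex 0.491 3.469 3.248
vertex 1.154 5.165 2.523
vertex 0.373 3.106 2.291
endloop
endfacet
facet normal -0.338 -0.865 0.370
outer loop
vertex 1.606 2.635 2.317
vertex 0.491 3.469 3.248
vertex 0.373 3.106 2.291
endloop
endfacet
facet normal -0.934 0.357 -0.020
outer loop
vertex 0.373 3.106 2.291
vertex 1.154 5.165 2.523
vertex 1.036 4.802 1.566
endloop
endfacet
facet normal -0.115 -0.352 -0.929
outer loop
vertex 1.036 4.802 1.566
vertex 1.606 2.635 2.317
vertex 0.373 3.106 2.291
endloop
endfacet
facet normal 0.115 0.352 0.929
outer loop
vertex 0.491 3.469 3.248
vertex 2.387 4.694 2.549
vertex 1.154 5.165 2.523
endloop
endfacet
facet normal -0.338 -0.865 0.370
outer loop
vertex 1.724 2.998 3.274
vertex 0.491 3.469 3.248
vertex 1.606 2.635 2.317
endloop
endfacet
facet normal 0.115 0.352 0.929
outer loop
vertex 1.724 2.998 3.274
vertex 2.387 4.694 2.549
vertex 0.491 3.469 3.248
endloop
endfacet
facet normal 0.338 0.865 -0.370
outer loop
vertex 1.154 5.165 2.523
vertex 2.387 4.694 2.549
vertex 1.036 4.802 1.566
endloop
endfacet
facet normal -0.115 -0.352 -0.929
outer loop
vertex 2.269 4.331 1.592
vertex 1.606 2.635 2.317
vertex 1.036 4.802 1.566
endloop
endfacet
facet normal 0.338 0.865 -0.370
outer loop
vertex 1.036 4.802 1.566
vertex 2.387 4.694 2.549
vertex 2.269 4.331 1.592
endloop
endfacet
facet normal 0.934 -0.357 0.020
outer loop
vertex 2.269 4.331 1.592
vertex 1.724 2.998 3.274
vertex 1.606 2.635 2.317
endloop
endfacet
facet normal 0.934 -0.357 0.020
outer loop
vertex 2.387 4.694 2.549
vertex 1.724 2.998 3.274
vertex 2.269 4.331 1.592
endloop
endfacet
facet normal -0.098 -0.457 -0.884
outer loop
vertex 1.863 -3.024 -1.935
vertex 1.004 -3.378 -1.657
vertex 1.052 -2.52 -2.106
endloop
endfacet
facet normal 0.540 0.722 -0.432
outer loop
vertex 1.863 -3.024 -1.935
vertex 1.052 -2.52 -2.106
vertex 1.995 -2.408 -0.741
endloop
endfacet
facet normal 0.541 0.721 -0.433
outer loop
vertex 1.995 -2.408 -0.741
vertex 1.052 -2.52 -2.106
vertex 1.185 -1.903 -0.912
endloop
endfacet
facet normal 0.098 0.457 0.884
outer loop
vertex 1.995 -2.408 -0.741
vertex 1.185 -1.903 -0.912
vertex 1.136 -2.762 -0.463
endloop
endfacet
facet normal -0.099 -0.457 -0.884
outer loop
vertex 1.052 -2.52 -2.106
vertex 1.004 -3.378 -1.657
vertex 0.193 -2.874 -1.827
endloop
endfacet
facet normal -0.454 0.811 -0.369
outer loop
vertex 1.052 -2.52 -2.106
vertex 0.193 -2.874 -1.827
vertex 1.185 -1.903 -0.912
endloop
endfacet
facet normal -0.453 0.811 -0.369
outer loop
vertex 1.185 -1.903 -0.912
vertex 0.193 -2.874 -1.827
vertex 0.325 -2.257 -0.634
endloop
endfacet
facet normal 0.098 0.457 0.884
outer loop
vertex 1.185 -1.903 -0.912
vertex 0.325 -2.257 -0.634
vertex 1.136 -2.762 -0.463
endloop
endfacet
facet normal -0.098 -0.456 -0.884
outer loop
vertex 0.193 -2.874 -1.827
vertex 1.004 -3.378 -1.657
vertex 0.145 -3.732 -1.379
endloop
endfacet
facet normal -0.994 0.089 0.064
outer loop
vertex 0.193 -2.874 -1.827
vertex 0.145 -3.732 -1.379
vertex 0.325 -2.257 -0.634
endloop
endfacet
facet normal -0.994 0.089 0.064
outer loop
vertex 0.325 -2.257 -0.634
vertex 0.145 -3.732 -1.379
vertex 0.277 -3.116 -0.185
endloop
endfacet
facet normal 0.098 0.457 0.884
outer loop
vertex 0.325 -2.257 -0.634
vertex 0.277 -3.116 -0.185
vertex 1.136 -2.762 -0.463
endloop
endfacet
facet normal -0.098 -0.457 -0.884
outer loop
vertex 0.145 -3.732 -1.379
vertex 1.004 -3.378 -1.657
vertex 0.955 -4.237 -1.208
endloop
endfacet
facet normal -0.541 -0.722 0.432
outer loop
vertex 0.145 -3.732 -1.379
vertex 0.955 -4.237 -1.208
vertex 0.277 -3.116 -0.185
endloop
endfacet
facet normal -0.540 -0.722 0.433
outer loop
vertex 0.277 -3.116 -0.185
vertex 0.955 -4.237 -1.208
vertex 1.088 -3.62 -0.014
endloop
endfacet
facet normal 0.098 0.457 0.884
outer loop
vertex 0.277 -3.116 -0.185
vertex 1.088 -3.62 -0.014
vertex 1.136 -2.762 -0.463
endloop
endfacet
facet normal -0.098 -0.457 -0.884
outer loop
vertex 0.955 -4.237 -1.208
vertex 1.004 -3.378 -1.657
vertex 1.815 -3.883 -1.486
endloop
endfacet
facet normal 0.453 -0.811 0.369
outer loop
vertex 0.955 -4.237 -1.208
vertex 1.815 -3.883 -1.486
vertex 1.088 -3.62 -0.014
endloop
endfacet
facet normal 0.454 -0.811 0.369
outer loop
vertex 1.088 -3.62 -0.014
vertex 1.815 -3.883 -1.486
vertex 1.947 -3.266 -0.293
endloop
endfacet
facet normal 0.099 0.457 0.884
outer loop
vertex 1.088 -3.62 -0.014
vertex 1.947 -3.266 -0.293
vertex 1.136 -2.762 -0.463
endloop
endfacet
facet normal -0.098 -0.457 -0.884
outer loop
vertex 1.815 -3.883 -1.486
vertex 1.004 -3.378 -1.657
vertex 1.863 -3.024 -1.935
endloop
endfacet
facet normal 0.994 -0.089 -0.064
outer loop
vertex 1.815 -3.883 -1.486
vertex 1.863 -3.024 -1.935
vertex 1.947 -3.266 -0.293
endloop
endfacet
facet normal 0.994 -0.089 -0.064
outer loop
vertex 1.947 -3.266 -0.293
vertex 1.863 -3.024 -1.935
vertex 1.995 -2.408 -0.741
endloop
endfacet
facet normal 0.098 0.456 0.884
outer loop
vertex 1.947 -3.266 -0.293
vertex 1.995 -2.408 -0.741
vertex 1.136 -2.762 -0.463
endloop
endfacet

endsolid


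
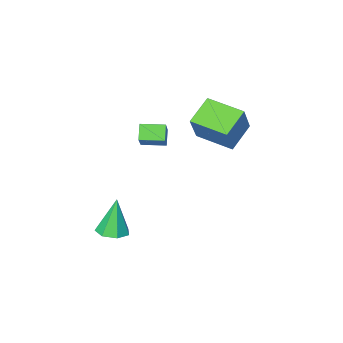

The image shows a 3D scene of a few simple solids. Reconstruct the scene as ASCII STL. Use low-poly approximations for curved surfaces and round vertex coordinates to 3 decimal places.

solid 
facet normal 0.189 0.109 -0.976
outer loop
vertex 1.995 -1.4 -2.215
vertex 1.291 -1.715 -2.387
vertex 1.476 -0.956 -2.266
endloop
endfacet
facet normal 0.520 0.669 0.532
outer loop
vertex 1.995 -1.4 -2.215
vertex 1.476 -0.956 -2.266
vertex 0.929 -1.925 -0.513
endloop
endfacet
facet normal 0.189 0.109 -0.976
outer loop
vertex 1.476 -0.956 -2.266
vertex 1.291 -1.715 -2.387
vertex 0.817 -1.083 -2.408
endloop
endfacet
facet normal -0.256 0.878 0.405
outer loop
vertex 1.476 -0.956 -2.266
vertex 0.817 -1.083 -2.408
vertex 0.929 -1.925 -0.513
endloop
endfacet
facet normal 0.189 0.109 -0.976
outer loop
vertex 0.817 -1.083 -2.408
vertex 1.291 -1.715 -2.387
vertex 0.516 -1.686 -2.534
endloop
endfacet
facet normal -0.889 0.396 0.229
outer loop
vertex 0.817 -1.083 -2.408
vertex 0.516 -1.686 -2.534
vertex 0.929 -1.925 -0.513
endloop
endfacet
facet normal 0.189 0.109 -0.976
outer loop
vertex 0.516 -1.686 -2.534
vertex 1.291 -1.715 -2.387
vertex 0.798 -2.31 -2.549
endloop
endfacet
facet normal -0.902 -0.411 0.136
outer loop
vertex 0.516 -1.686 -2.534
vertex 0.798 -2.31 -2.549
vertex 0.929 -1.925 -0.513
endloop
endfacet
facet normal 0.189 0.109 -0.976
outer loop
vertex 0.798 -2.31 -2.549
vertex 1.291 -1.715 -2.387
vertex 1.452 -2.486 -2.442
endloop
endfacet
facet normal -0.285 -0.938 0.196
outer loop
vertex 0.798 -2.31 -2.549
vertex 1.452 -2.486 -2.442
vertex 0.929 -1.925 -0.513
endloop
endfacet
facet normal 0.188 0.109 -0.976
outer loop
vertex 1.452 -2.486 -2.442
vertex 1.291 -1.715 -2.387
vertex 1.985 -2.081 -2.294
endloop
endfacet
facet normal 0.497 -0.788 0.364
outer loop
vertex 1.452 -2.486 -2.442
vertex 1.985 -2.081 -2.294
vertex 0.929 -1.925 -0.513
endloop
endfacet
facet normal 0.189 0.110 -0.976
outer loop
vertex 1.985 -2.081 -2.294
vertex 1.291 -1.715 -2.387
vertex 1.995 -1.4 -2.215
endloop
endfacet
facet normal 0.855 -0.072 0.513
outer loop
vertex 1.985 -2.081 -2.294
vertex 1.995 -1.4 -2.215
vertex 0.929 -1.925 -0.513
endloop
endfacet
facet normal -0.399 -0.581 -0.709
outer loop
vertex -0.31 -1.831 3.748
vertex -1.232 -1.195 3.746
vertex 0.033 -1.335 3.149
endloop
endfacet
facet normal 0.823 -0.568 0.001
outer loop
vertex 0.632 -0.465 4.214
vertex -0.31 -1.831 3.748
vertex 0.033 -1.335 3.149
endloop
endfacet
facet normal -0.399 -0.580 -0.710
outer loop
vertex 0.033 -1.335 3.149
vertex -1.232 -1.195 3.746
vertex -0.889 -0.699 3.148
endloop
endfacet
facet normal 0.404 0.584 -0.704
outer loop
vertex -0.889 -0.699 3.148
vertex 0.632 -0.465 4.214
vertex 0.033 -1.335 3.149
endloop
endfacet
facet normal -0.404 -0.584 0.704
outer loop
vertex -0.31 -1.831 3.748
vertex -0.633 -0.325 4.811
vertex -1.232 -1.195 3.746
endloop
endfacet
facet normal 0.823 -0.568 0.001
outer loop
vertex 0.289 -0.961 4.812
vertex -0.31 -1.831 3.748
vertex 0.632 -0.465 4.214
endloop
endfacet
facet normal -0.403 -0.584 0.705
outer loop
vertex 0.289 -0.961 4.812
vertex -0.633 -0.325 4.811
vertex -0.31 -1.831 3.748
endloop
endfacet
facet normal -0.823 0.568 -0.001
outer loop
vertex -1.232 -1.195 3.746
vertex -0.633 -0.325 4.811
vertex -0.889 -0.699 3.148
endloop
endfacet
facet normal 0.404 0.583 -0.705
outer loop
vertex -0.29 0.171 4.212
vertex 0.632 -0.465 4.214
vertex -0.889 -0.699 3.148
endloop
endfacet
facet normal -0.823 0.568 -0.001
outer loop
vertex -0.889 -0.699 3.148
vertex -0.633 -0.325 4.811
vertex -0.29 0.171 4.212
endloop
endfacet
facet normal 0.399 0.580 0.710
outer loop
vertex -0.29 0.171 4.212
vertex 0.289 -0.961 4.812
vertex 0.632 -0.465 4.214
endloop
endfacet
facet normal 0.400 0.580 0.709
outer loop
vertex -0.633 -0.325 4.811
vertex 0.289 -0.961 4.812
vertex -0.29 0.171 4.212
endloop
endfacet
facet normal -0.798 -0.356 0.486
outer loop
vertex -3.764 -2.014 4.434
vertex -4.63 -0.371 4.215
vertex -4.454 -2.584 2.884
endloop
endfacet
facet normal 0.463 -0.879 0.117
outer loop
vertex -3.21 -2.029 2.125
vertex -3.764 -2.014 4.434
vertex -4.454 -2.584 2.884
endloop
endfacet
facet normal -0.798 -0.356 0.487
outer loop
vertex -4.454 -2.584 2.884
vertex -4.63 -0.371 4.215
vertex -5.321 -0.942 2.665
endloop
endfacet
facet normal -0.386 -0.319 -0.866
outer loop
vertex -5.321 -0.942 2.665
vertex -3.21 -2.029 2.125
vertex -4.454 -2.584 2.884
endloop
endfacet
facet normal 0.386 0.319 0.866
outer loop
vertex -3.764 -2.014 4.434
vertex -3.386 0.184 3.456
vertex -4.63 -0.371 4.215
endloop
endfacet
facet normal 0.464 -0.878 0.117
outer loop
vertex -2.519 -1.458 3.675
vertex -3.764 -2.014 4.434
vertex -3.21 -2.029 2.125
endloop
endfacet
facet normal 0.385 0.319 0.866
outer loop
vertex -2.519 -1.458 3.675
vertex -3.386 0.184 3.456
vertex -3.764 -2.014 4.434
endloop
endfacet
facet normal -0.463 0.878 -0.117
outer loop
vertex -4.63 -0.371 4.215
vertex -3.386 0.184 3.456
vertex -5.321 -0.942 2.665
endloop
endfacet
facet normal -0.386 -0.319 -0.866
outer loop
vertex -4.076 -0.386 1.906
vertex -3.21 -2.029 2.125
vertex -5.321 -0.942 2.665
endloop
endfacet
facet normal -0.463 0.878 -0.117
outer loop
vertex -5.321 -0.942 2.665
vertex -3.386 0.184 3.456
vertex -4.076 -0.386 1.906
endloop
endfacet
facet normal 0.798 0.356 -0.487
outer loop
vertex -4.076 -0.386 1.906
vertex -2.519 -1.458 3.675
vertex -3.21 -2.029 2.125
endloop
endfacet
facet normal 0.798 0.356 -0.486
outer loop
vertex -3.386 0.184 3.456
vertex -2.519 -1.458 3.675
vertex -4.076 -0.386 1.906
endloop
endfacet

endsolid


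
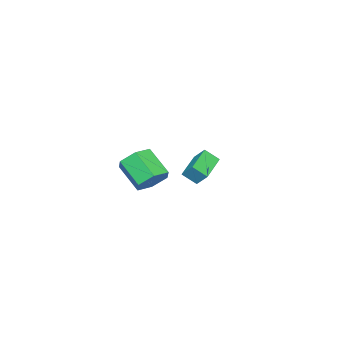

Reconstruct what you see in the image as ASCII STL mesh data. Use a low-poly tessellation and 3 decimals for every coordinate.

solid 
facet normal 0.247 0.750 -0.614
outer loop
vertex 4.893 1.087 0.012
vertex 3.918 1.334 -0.078
vertex 4.478 1.748 0.653
endloop
endfacet
facet normal 0.878 0.096 0.470
outer loop
vertex 4.893 1.087 0.012
vertex 4.478 1.748 0.653
vertex 4.437 -0.301 1.147
endloop
endfacet
facet normal 0.878 0.095 0.468
outer loop
vertex 4.437 -0.301 1.147
vertex 4.478 1.748 0.653
vertex 4.023 0.36 1.789
endloop
endfacet
facet normal -0.246 -0.750 0.614
outer loop
vertex 4.437 -0.301 1.147
vertex 4.023 0.36 1.789
vertex 3.462 -0.054 1.058
endloop
endfacet
facet normal 0.246 0.750 -0.613
outer loop
vertex 4.478 1.748 0.653
vertex 3.918 1.334 -0.078
vertex 3.503 1.995 0.564
endloop
endfacet
facet normal 0.084 0.614 0.784
outer loop
vertex 4.478 1.748 0.653
vertex 3.503 1.995 0.564
vertex 4.023 0.36 1.789
endloop
endfacet
facet normal 0.083 0.614 0.785
outer loop
vertex 4.023 0.36 1.789
vertex 3.503 1.995 0.564
vertex 3.047 0.607 1.699
endloop
endfacet
facet normal -0.246 -0.750 0.614
outer loop
vertex 4.023 0.36 1.789
vertex 3.047 0.607 1.699
vertex 3.462 -0.054 1.058
endloop
endfacet
facet normal 0.246 0.750 -0.613
outer loop
vertex 3.503 1.995 0.564
vertex 3.918 1.334 -0.078
vertex 2.943 1.581 -0.167
endloop
endfacet
facet normal -0.795 0.519 0.315
outer loop
vertex 3.503 1.995 0.564
vertex 2.943 1.581 -0.167
vertex 3.047 0.607 1.699
endloop
endfacet
facet normal -0.795 0.519 0.315
outer loop
vertex 3.047 0.607 1.699
vertex 2.943 1.581 -0.167
vertex 2.487 0.193 0.968
endloop
endfacet
facet normal -0.247 -0.750 0.614
outer loop
vertex 3.047 0.607 1.699
vertex 2.487 0.193 0.968
vertex 3.462 -0.054 1.058
endloop
endfacet
facet normal 0.246 0.750 -0.614
outer loop
vertex 2.943 1.581 -0.167
vertex 3.918 1.334 -0.078
vertex 3.357 0.92 -0.809
endloop
endfacet
facet normal -0.878 -0.095 -0.469
outer loop
vertex 2.943 1.581 -0.167
vertex 3.357 0.92 -0.809
vertex 2.487 0.193 0.968
endloop
endfacet
facet normal -0.878 -0.096 -0.469
outer loop
vertex 2.487 0.193 0.968
vertex 3.357 0.92 -0.809
vertex 2.902 -0.468 0.327
endloop
endfacet
facet normal -0.247 -0.750 0.614
outer loop
vertex 2.487 0.193 0.968
vertex 2.902 -0.468 0.327
vertex 3.462 -0.054 1.058
endloop
endfacet
facet normal 0.246 0.750 -0.614
outer loop
vertex 3.357 0.92 -0.809
vertex 3.918 1.334 -0.078
vertex 4.333 0.673 -0.719
endloop
endfacet
facet normal -0.083 -0.615 -0.784
outer loop
vertex 3.357 0.92 -0.809
vertex 4.333 0.673 -0.719
vertex 2.902 -0.468 0.327
endloop
endfacet
facet normal -0.084 -0.614 -0.785
outer loop
vertex 2.902 -0.468 0.327
vertex 4.333 0.673 -0.719
vertex 3.877 -0.715 0.416
endloop
endfacet
facet normal -0.246 -0.750 0.613
outer loop
vertex 2.902 -0.468 0.327
vertex 3.877 -0.715 0.416
vertex 3.462 -0.054 1.058
endloop
endfacet
facet normal 0.247 0.750 -0.614
outer loop
vertex 4.333 0.673 -0.719
vertex 3.918 1.334 -0.078
vertex 4.893 1.087 0.012
endloop
endfacet
facet normal 0.795 -0.519 -0.315
outer loop
vertex 4.333 0.673 -0.719
vertex 4.893 1.087 0.012
vertex 3.877 -0.715 0.416
endloop
endfacet
facet normal 0.795 -0.519 -0.315
outer loop
vertex 3.877 -0.715 0.416
vertex 4.893 1.087 0.012
vertex 4.437 -0.301 1.147
endloop
endfacet
facet normal -0.246 -0.750 0.613
outer loop
vertex 3.877 -0.715 0.416
vertex 4.437 -0.301 1.147
vertex 3.462 -0.054 1.058
endloop
endfacet
facet normal -0.951 -0.151 0.270
outer loop
vertex -3.446 0.067 -1.114
vertex -3.757 0.828 -1.784
vertex -3.55 -0.654 -1.884
endloop
endfacet
facet normal 0.293 -0.717 0.632
outer loop
vertex -1.743 -0.368 -2.396
vertex -3.446 0.067 -1.114
vertex -3.55 -0.654 -1.884
endloop
endfacet
facet normal -0.951 -0.151 0.270
outer loop
vertex -3.55 -0.654 -1.884
vertex -3.757 0.828 -1.784
vertex -3.861 0.107 -2.554
endloop
endfacet
facet normal -0.098 -0.680 -0.727
outer loop
vertex -3.861 0.107 -2.554
vertex -1.743 -0.368 -2.396
vertex -3.55 -0.654 -1.884
endloop
endfacet
facet normal 0.098 0.680 0.727
outer loop
vertex -3.446 0.067 -1.114
vertex -1.95 1.114 -2.296
vertex -3.757 0.828 -1.784
endloop
endfacet
facet normal 0.293 -0.717 0.632
outer loop
vertex -1.639 0.353 -1.626
vertex -3.446 0.067 -1.114
vertex -1.743 -0.368 -2.396
endloop
endfacet
facet normal 0.098 0.680 0.727
outer loop
vertex -1.639 0.353 -1.626
vertex -1.95 1.114 -2.296
vertex -3.446 0.067 -1.114
endloop
endfacet
facet normal -0.293 0.717 -0.632
outer loop
vertex -3.757 0.828 -1.784
vertex -1.95 1.114 -2.296
vertex -3.861 0.107 -2.554
endloop
endfacet
facet normal -0.098 -0.680 -0.727
outer loop
vertex -2.054 0.393 -3.066
vertex -1.743 -0.368 -2.396
vertex -3.861 0.107 -2.554
endloop
endfacet
facet normal -0.293 0.717 -0.632
outer loop
vertex -3.861 0.107 -2.554
vertex -1.95 1.114 -2.296
vertex -2.054 0.393 -3.066
endloop
endfacet
facet normal 0.951 0.151 -0.270
outer loop
vertex -2.054 0.393 -3.066
vertex -1.639 0.353 -1.626
vertex -1.743 -0.368 -2.396
endloop
endfacet
facet normal 0.951 0.151 -0.270
outer loop
vertex -1.95 1.114 -2.296
vertex -1.639 0.353 -1.626
vertex -2.054 0.393 -3.066
endloop
endfacet

endsolid


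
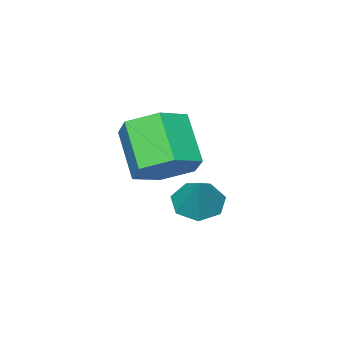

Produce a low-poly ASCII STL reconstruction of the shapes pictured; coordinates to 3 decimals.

solid 
facet normal -0.414 -0.449 -0.792
outer loop
vertex 1.318 -0.303 -4.081
vertex 0.85 -0.766 -3.574
vertex 0.678 -0.024 -3.905
endloop
endfacet
facet normal 0.365 0.921 -0.134
outer loop
vertex 1.318 -0.303 -4.081
vertex 0.678 -0.024 -3.905
vertex 1.45 -0.114 -2.426
endloop
endfacet
facet normal -0.414 -0.449 -0.792
outer loop
vertex 0.678 -0.024 -3.905
vertex 0.85 -0.766 -3.574
vertex 0.168 -0.303 -3.48
endloop
endfacet
facet normal -0.319 0.921 0.222
outer loop
vertex 0.678 -0.024 -3.905
vertex 0.168 -0.303 -3.48
vertex 1.45 -0.114 -2.426
endloop
endfacet
facet normal -0.414 -0.449 -0.792
outer loop
vertex 0.168 -0.303 -3.48
vertex 0.85 -0.766 -3.574
vertex 0.171 -0.93 -3.126
endloop
endfacet
facet normal -0.620 0.384 0.685
outer loop
vertex 0.168 -0.303 -3.48
vertex 0.171 -0.93 -3.126
vertex 1.45 -0.114 -2.426
endloop
endfacet
facet normal -0.414 -0.448 -0.792
outer loop
vertex 0.171 -0.93 -3.126
vertex 0.85 -0.766 -3.574
vertex 0.686 -1.434 -3.11
endloop
endfacet
facet normal -0.311 -0.289 0.905
outer loop
vertex 0.171 -0.93 -3.126
vertex 0.686 -1.434 -3.11
vertex 1.45 -0.114 -2.426
endloop
endfacet
facet normal -0.413 -0.449 -0.792
outer loop
vertex 0.686 -1.434 -3.11
vertex 0.85 -0.766 -3.574
vertex 1.325 -1.434 -3.443
endloop
endfacet
facet normal 0.374 -0.588 0.717
outer loop
vertex 0.686 -1.434 -3.11
vertex 1.325 -1.434 -3.443
vertex 1.45 -0.114 -2.426
endloop
endfacet
facet normal -0.413 -0.449 -0.792
outer loop
vertex 1.325 -1.434 -3.443
vertex 0.85 -0.766 -3.574
vertex 1.606 -0.931 -3.875
endloop
endfacet
facet normal 0.921 -0.289 0.262
outer loop
vertex 1.325 -1.434 -3.443
vertex 1.606 -0.931 -3.875
vertex 1.45 -0.114 -2.426
endloop
endfacet
facet normal -0.413 -0.449 -0.792
outer loop
vertex 1.606 -0.931 -3.875
vertex 0.85 -0.766 -3.574
vertex 1.318 -0.303 -4.081
endloop
endfacet
facet normal 0.917 0.382 -0.117
outer loop
vertex 1.606 -0.931 -3.875
vertex 1.318 -0.303 -4.081
vertex 1.45 -0.114 -2.426
endloop
endfacet
facet normal 0.287 0.611 -0.738
outer loop
vertex 3.59 -0.669 -1.774
vertex 2.971 0.096 -1.381
vertex 3.978 0.011 -1.06
endloop
endfacet
facet normal 0.885 -0.464 -0.040
outer loop
vertex 3.59 -0.669 -1.774
vertex 3.978 0.011 -1.06
vertex 3.067 -1.782 -0.432
endloop
endfacet
facet normal 0.885 -0.463 -0.039
outer loop
vertex 3.067 -1.782 -0.432
vertex 3.978 0.011 -1.06
vertex 3.455 -1.101 0.283
endloop
endfacet
facet normal -0.288 -0.611 0.738
outer loop
vertex 3.067 -1.782 -0.432
vertex 3.455 -1.101 0.283
vertex 2.449 -1.016 -0.039
endloop
endfacet
facet normal 0.287 0.611 -0.738
outer loop
vertex 3.978 0.011 -1.06
vertex 2.971 0.096 -1.381
vertex 3.359 0.776 -0.667
endloop
endfacet
facet normal 0.759 0.324 0.564
outer loop
vertex 3.978 0.011 -1.06
vertex 3.359 0.776 -0.667
vertex 3.455 -1.101 0.283
endloop
endfacet
facet normal 0.759 0.324 0.564
outer loop
vertex 3.455 -1.101 0.283
vertex 3.359 0.776 -0.667
vertex 2.836 -0.336 0.676
endloop
endfacet
facet normal -0.288 -0.611 0.737
outer loop
vertex 3.455 -1.101 0.283
vertex 2.836 -0.336 0.676
vertex 2.449 -1.016 -0.039
endloop
endfacet
facet normal 0.288 0.611 -0.738
outer loop
vertex 3.359 0.776 -0.667
vertex 2.971 0.096 -1.381
vertex 2.353 0.862 -0.988
endloop
endfacet
facet normal -0.125 0.788 0.603
outer loop
vertex 3.359 0.776 -0.667
vertex 2.353 0.862 -0.988
vertex 2.836 -0.336 0.676
endloop
endfacet
facet normal -0.127 0.787 0.604
outer loop
vertex 2.836 -0.336 0.676
vertex 2.353 0.862 -0.988
vertex 1.83 -0.251 0.354
endloop
endfacet
facet normal -0.288 -0.611 0.737
outer loop
vertex 2.836 -0.336 0.676
vertex 1.83 -0.251 0.354
vertex 2.449 -1.016 -0.039
endloop
endfacet
facet normal 0.288 0.611 -0.738
outer loop
vertex 2.353 0.862 -0.988
vertex 2.971 0.096 -1.381
vertex 1.965 0.181 -1.703
endloop
endfacet
facet normal -0.885 0.463 0.039
outer loop
vertex 2.353 0.862 -0.988
vertex 1.965 0.181 -1.703
vertex 1.83 -0.251 0.354
endloop
endfacet
facet normal -0.885 0.464 0.039
outer loop
vertex 1.83 -0.251 0.354
vertex 1.965 0.181 -1.703
vertex 1.442 -0.931 -0.36
endloop
endfacet
facet normal -0.287 -0.611 0.738
outer loop
vertex 1.83 -0.251 0.354
vertex 1.442 -0.931 -0.36
vertex 2.449 -1.016 -0.039
endloop
endfacet
facet normal 0.288 0.611 -0.737
outer loop
vertex 1.965 0.181 -1.703
vertex 2.971 0.096 -1.381
vertex 2.584 -0.584 -2.096
endloop
endfacet
facet normal -0.759 -0.324 -0.564
outer loop
vertex 1.965 0.181 -1.703
vertex 2.584 -0.584 -2.096
vertex 1.442 -0.931 -0.36
endloop
endfacet
facet normal -0.759 -0.324 -0.564
outer loop
vertex 1.442 -0.931 -0.36
vertex 2.584 -0.584 -2.096
vertex 2.061 -1.696 -0.753
endloop
endfacet
facet normal -0.287 -0.611 0.738
outer loop
vertex 1.442 -0.931 -0.36
vertex 2.061 -1.696 -0.753
vertex 2.449 -1.016 -0.039
endloop
endfacet
facet normal 0.288 0.611 -0.737
outer loop
vertex 2.584 -0.584 -2.096
vertex 2.971 0.096 -1.381
vertex 3.59 -0.669 -1.774
endloop
endfacet
facet normal 0.126 -0.788 -0.603
outer loop
vertex 2.584 -0.584 -2.096
vertex 3.59 -0.669 -1.774
vertex 2.061 -1.696 -0.753
endloop
endfacet
facet normal 0.125 -0.787 -0.604
outer loop
vertex 2.061 -1.696 -0.753
vertex 3.59 -0.669 -1.774
vertex 3.067 -1.782 -0.432
endloop
endfacet
facet normal -0.288 -0.611 0.738
outer loop
vertex 2.061 -1.696 -0.753
vertex 3.067 -1.782 -0.432
vertex 2.449 -1.016 -0.039
endloop
endfacet

endsolid


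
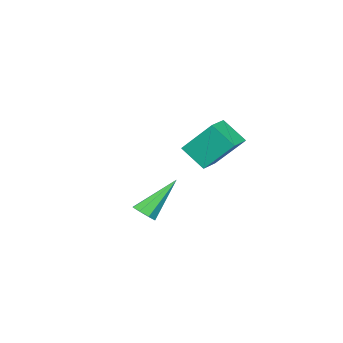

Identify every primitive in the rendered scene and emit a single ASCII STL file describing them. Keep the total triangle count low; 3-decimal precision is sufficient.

solid 
facet normal -0.965 -0.248 -0.083
outer loop
vertex -2.875 -0.839 1.237
vertex -3.052 0.141 0.37
vertex -2.454 -2.009 -0.173
endloop
endfacet
facet normal 0.134 -0.743 0.656
outer loop
vertex -1.488 -1.761 -0.09
vertex -2.875 -0.839 1.237
vertex -2.454 -2.009 -0.173
endloop
endfacet
facet normal -0.965 -0.248 -0.083
outer loop
vertex -2.454 -2.009 -0.173
vertex -3.052 0.141 0.37
vertex -2.631 -1.029 -1.04
endloop
endfacet
facet normal 0.224 -0.623 -0.750
outer loop
vertex -2.631 -1.029 -1.04
vertex -1.488 -1.761 -0.09
vertex -2.454 -2.009 -0.173
endloop
endfacet
facet normal -0.224 0.623 0.750
outer loop
vertex -2.875 -0.839 1.237
vertex -2.086 0.389 0.453
vertex -3.052 0.141 0.37
endloop
endfacet
facet normal 0.134 -0.743 0.656
outer loop
vertex -1.909 -0.591 1.32
vertex -2.875 -0.839 1.237
vertex -1.488 -1.761 -0.09
endloop
endfacet
facet normal -0.224 0.623 0.750
outer loop
vertex -1.909 -0.591 1.32
vertex -2.086 0.389 0.453
vertex -2.875 -0.839 1.237
endloop
endfacet
facet normal -0.134 0.743 -0.656
outer loop
vertex -3.052 0.141 0.37
vertex -2.086 0.389 0.453
vertex -2.631 -1.029 -1.04
endloop
endfacet
facet normal 0.224 -0.623 -0.750
outer loop
vertex -1.665 -0.781 -0.957
vertex -1.488 -1.761 -0.09
vertex -2.631 -1.029 -1.04
endloop
endfacet
facet normal -0.134 0.743 -0.656
outer loop
vertex -2.631 -1.029 -1.04
vertex -2.086 0.389 0.453
vertex -1.665 -0.781 -0.957
endloop
endfacet
facet normal 0.965 0.248 0.083
outer loop
vertex -1.665 -0.781 -0.957
vertex -1.909 -0.591 1.32
vertex -1.488 -1.761 -0.09
endloop
endfacet
facet normal 0.965 0.248 0.083
outer loop
vertex -2.086 0.389 0.453
vertex -1.909 -0.591 1.32
vertex -1.665 -0.781 -0.957
endloop
endfacet
facet normal 0.639 -0.233 -0.733
outer loop
vertex 3.185 0.418 -1.178
vertex 2.773 0.254 -1.485
vertex 3.03 0.723 -1.41
endloop
endfacet
facet normal 0.492 0.672 0.554
outer loop
vertex 3.185 0.418 -1.178
vertex 3.03 0.723 -1.41
vertex 1.527 0.706 -0.055
endloop
endfacet
facet normal 0.638 -0.232 -0.734
outer loop
vertex 3.03 0.723 -1.41
vertex 2.773 0.254 -1.485
vertex 2.723 0.752 -1.686
endloop
endfacet
facet normal 0.042 0.997 0.059
outer loop
vertex 3.03 0.723 -1.41
vertex 2.723 0.752 -1.686
vertex 1.527 0.706 -0.055
endloop
endfacet
facet normal 0.638 -0.232 -0.734
outer loop
vertex 2.723 0.752 -1.686
vertex 2.773 0.254 -1.485
vertex 2.446 0.49 -1.844
endloop
endfacet
facet normal -0.523 0.771 -0.362
outer loop
vertex 2.723 0.752 -1.686
vertex 2.446 0.49 -1.844
vertex 1.527 0.706 -0.055
endloop
endfacet
facet normal 0.638 -0.232 -0.734
outer loop
vertex 2.446 0.49 -1.844
vertex 2.773 0.254 -1.485
vertex 2.36 0.089 -1.792
endloop
endfacet
facet normal -0.876 0.128 -0.465
outer loop
vertex 2.446 0.49 -1.844
vertex 2.36 0.089 -1.792
vertex 1.527 0.706 -0.055
endloop
endfacet
facet normal 0.638 -0.231 -0.735
outer loop
vertex 2.36 0.089 -1.792
vertex 2.773 0.254 -1.485
vertex 2.516 -0.215 -1.561
endloop
endfacet
facet normal -0.808 -0.558 -0.189
outer loop
vertex 2.36 0.089 -1.792
vertex 2.516 -0.215 -1.561
vertex 1.527 0.706 -0.055
endloop
endfacet
facet normal 0.639 -0.231 -0.734
outer loop
vertex 2.516 -0.215 -1.561
vertex 2.773 0.254 -1.485
vertex 2.822 -0.245 -1.285
endloop
endfacet
facet normal -0.360 -0.882 0.303
outer loop
vertex 2.516 -0.215 -1.561
vertex 2.822 -0.245 -1.285
vertex 1.527 0.706 -0.055
endloop
endfacet
facet normal 0.639 -0.231 -0.733
outer loop
vertex 2.822 -0.245 -1.285
vertex 2.773 0.254 -1.485
vertex 3.099 0.017 -1.126
endloop
endfacet
facet normal 0.206 -0.657 0.725
outer loop
vertex 2.822 -0.245 -1.285
vertex 3.099 0.017 -1.126
vertex 1.527 0.706 -0.055
endloop
endfacet
facet normal 0.639 -0.232 -0.733
outer loop
vertex 3.099 0.017 -1.126
vertex 2.773 0.254 -1.485
vertex 3.185 0.418 -1.178
endloop
endfacet
facet normal 0.559 -0.012 0.829
outer loop
vertex 3.099 0.017 -1.126
vertex 3.185 0.418 -1.178
vertex 1.527 0.706 -0.055
endloop
endfacet

endsolid


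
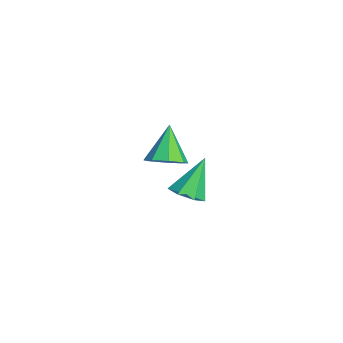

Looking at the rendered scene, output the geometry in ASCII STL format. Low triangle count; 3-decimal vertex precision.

solid 
facet normal 0.613 -0.200 -0.764
outer loop
vertex -1.542 -2.662 -3.59
vertex -2.303 -2.637 -4.207
vertex -1.664 -1.976 -3.867
endloop
endfacet
facet normal 0.448 0.402 0.799
outer loop
vertex -1.542 -2.662 -3.59
vertex -1.664 -1.976 -3.867
vertex -3.517 -2.243 -2.693
endloop
endfacet
facet normal 0.613 -0.199 -0.765
outer loop
vertex -1.664 -1.976 -3.867
vertex -2.303 -2.637 -4.207
vertex -2.161 -1.677 -4.343
endloop
endfacet
facet normal 0.137 0.897 0.420
outer loop
vertex -1.664 -1.976 -3.867
vertex -2.161 -1.677 -4.343
vertex -3.517 -2.243 -2.693
endloop
endfacet
facet normal 0.613 -0.199 -0.765
outer loop
vertex -2.161 -1.677 -4.343
vertex -2.303 -2.637 -4.207
vertex -2.741 -1.941 -4.739
endloop
endfacet
facet normal -0.404 0.915 -0.018
outer loop
vertex -2.161 -1.677 -4.343
vertex -2.741 -1.941 -4.739
vertex -3.517 -2.243 -2.693
endloop
endfacet
facet normal 0.613 -0.198 -0.765
outer loop
vertex -2.741 -1.941 -4.739
vertex -2.303 -2.637 -4.207
vertex -3.064 -2.612 -4.824
endloop
endfacet
facet normal -0.857 0.445 -0.259
outer loop
vertex -2.741 -1.941 -4.739
vertex -3.064 -2.612 -4.824
vertex -3.517 -2.243 -2.693
endloop
endfacet
facet normal 0.613 -0.200 -0.764
outer loop
vertex -3.064 -2.612 -4.824
vertex -2.303 -2.637 -4.207
vertex -2.942 -3.298 -4.547
endloop
endfacet
facet normal -0.958 -0.236 -0.163
outer loop
vertex -3.064 -2.612 -4.824
vertex -2.942 -3.298 -4.547
vertex -3.517 -2.243 -2.693
endloop
endfacet
facet normal 0.613 -0.200 -0.764
outer loop
vertex -2.942 -3.298 -4.547
vertex -2.303 -2.637 -4.207
vertex -2.445 -3.597 -4.07
endloop
endfacet
facet normal -0.647 -0.731 0.216
outer loop
vertex -2.942 -3.298 -4.547
vertex -2.445 -3.597 -4.07
vertex -3.517 -2.243 -2.693
endloop
endfacet
facet normal 0.613 -0.200 -0.765
outer loop
vertex -2.445 -3.597 -4.07
vertex -2.303 -2.637 -4.207
vertex -1.865 -3.334 -3.674
endloop
endfacet
facet normal -0.107 -0.749 0.654
outer loop
vertex -2.445 -3.597 -4.07
vertex -1.865 -3.334 -3.674
vertex -3.517 -2.243 -2.693
endloop
endfacet
facet normal 0.613 -0.199 -0.764
outer loop
vertex -1.865 -3.334 -3.674
vertex -2.303 -2.637 -4.207
vertex -1.542 -2.662 -3.59
endloop
endfacet
facet normal 0.347 -0.279 0.895
outer loop
vertex -1.865 -3.334 -3.674
vertex -1.542 -2.662 -3.59
vertex -3.517 -2.243 -2.693
endloop
endfacet
facet normal 0.328 -0.454 -0.828
outer loop
vertex 3.246 -3.204 -1.973
vertex 2.724 -2.737 -2.436
vertex 3.516 -2.571 -2.213
endloop
endfacet
facet normal 0.693 -0.023 0.720
outer loop
vertex 3.246 -3.204 -1.973
vertex 3.516 -2.571 -2.213
vertex 2.076 -1.843 -0.804
endloop
endfacet
facet normal 0.328 -0.454 -0.828
outer loop
vertex 3.516 -2.571 -2.213
vertex 2.724 -2.737 -2.436
vertex 3.189 -2.063 -2.621
endloop
endfacet
facet normal 0.658 0.681 0.321
outer loop
vertex 3.516 -2.571 -2.213
vertex 3.189 -2.063 -2.621
vertex 2.076 -1.843 -0.804
endloop
endfacet
facet normal 0.329 -0.454 -0.828
outer loop
vertex 3.189 -2.063 -2.621
vertex 2.724 -2.737 -2.436
vertex 2.512 -2.063 -2.89
endloop
endfacet
facet normal 0.038 0.995 -0.097
outer loop
vertex 3.189 -2.063 -2.621
vertex 2.512 -2.063 -2.89
vertex 2.076 -1.843 -0.804
endloop
endfacet
facet normal 0.328 -0.455 -0.828
outer loop
vertex 2.512 -2.063 -2.89
vertex 2.724 -2.737 -2.436
vertex 1.994 -2.57 -2.817
endloop
endfacet
facet normal -0.698 0.682 -0.218
outer loop
vertex 2.512 -2.063 -2.89
vertex 1.994 -2.57 -2.817
vertex 2.076 -1.843 -0.804
endloop
endfacet
facet normal 0.328 -0.454 -0.828
outer loop
vertex 1.994 -2.57 -2.817
vertex 2.724 -2.737 -2.436
vertex 2.025 -3.204 -2.457
endloop
endfacet
facet normal -0.999 -0.021 0.048
outer loop
vertex 1.994 -2.57 -2.817
vertex 2.025 -3.204 -2.457
vertex 2.076 -1.843 -0.804
endloop
endfacet
facet normal 0.328 -0.454 -0.828
outer loop
vertex 2.025 -3.204 -2.457
vertex 2.724 -2.737 -2.436
vertex 2.583 -3.486 -2.081
endloop
endfacet
facet normal -0.635 -0.587 0.503
outer loop
vertex 2.025 -3.204 -2.457
vertex 2.583 -3.486 -2.081
vertex 2.076 -1.843 -0.804
endloop
endfacet
facet normal 0.328 -0.454 -0.828
outer loop
vertex 2.583 -3.486 -2.081
vertex 2.724 -2.737 -2.436
vertex 3.246 -3.204 -1.973
endloop
endfacet
facet normal 0.119 -0.586 0.801
outer loop
vertex 2.583 -3.486 -2.081
vertex 3.246 -3.204 -1.973
vertex 2.076 -1.843 -0.804
endloop
endfacet

endsolid


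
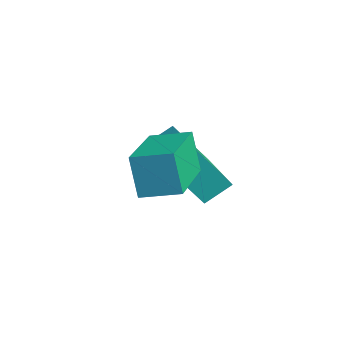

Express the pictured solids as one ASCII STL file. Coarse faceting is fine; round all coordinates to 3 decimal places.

solid 
facet normal -0.977 0.176 -0.124
outer loop
vertex -2.919 3.932 0.846
vertex -2.606 4.77 -0.432
vertex -2.988 3.198 0.347
endloop
endfacet
facet normal -0.201 -0.538 0.819
outer loop
vertex -1.054 2.85 0.592
vertex -2.919 3.932 0.846
vertex -2.988 3.198 0.347
endloop
endfacet
facet normal -0.977 0.176 -0.124
outer loop
vertex -2.988 3.198 0.347
vertex -2.606 4.77 -0.432
vertex -2.675 4.036 -0.931
endloop
endfacet
facet normal -0.078 -0.825 -0.560
outer loop
vertex -2.675 4.036 -0.931
vertex -1.054 2.85 0.592
vertex -2.988 3.198 0.347
endloop
endfacet
facet normal 0.078 0.825 0.560
outer loop
vertex -2.919 3.932 0.846
vertex -0.672 4.422 -0.187
vertex -2.606 4.77 -0.432
endloop
endfacet
facet normal -0.201 -0.538 0.819
outer loop
vertex -0.985 3.584 1.091
vertex -2.919 3.932 0.846
vertex -1.054 2.85 0.592
endloop
endfacet
facet normal 0.078 0.825 0.560
outer loop
vertex -0.985 3.584 1.091
vertex -0.672 4.422 -0.187
vertex -2.919 3.932 0.846
endloop
endfacet
facet normal 0.201 0.538 -0.819
outer loop
vertex -2.606 4.77 -0.432
vertex -0.672 4.422 -0.187
vertex -2.675 4.036 -0.931
endloop
endfacet
facet normal -0.078 -0.825 -0.560
outer loop
vertex -0.741 3.688 -0.686
vertex -1.054 2.85 0.592
vertex -2.675 4.036 -0.931
endloop
endfacet
facet normal 0.201 0.538 -0.819
outer loop
vertex -2.675 4.036 -0.931
vertex -0.672 4.422 -0.187
vertex -0.741 3.688 -0.686
endloop
endfacet
facet normal 0.977 -0.176 0.124
outer loop
vertex -0.741 3.688 -0.686
vertex -0.985 3.584 1.091
vertex -1.054 2.85 0.592
endloop
endfacet
facet normal 0.977 -0.176 0.124
outer loop
vertex -0.672 4.422 -0.187
vertex -0.985 3.584 1.091
vertex -0.741 3.688 -0.686
endloop
endfacet
facet normal -0.755 0.615 -0.227
outer loop
vertex -1.591 2.634 1.541
vertex -0.982 3.469 1.776
vertex -1.21 2.678 0.394
endloop
endfacet
facet normal -0.574 -0.788 -0.221
outer loop
vertex 0.422 1.351 0.884
vertex -1.591 2.634 1.541
vertex -1.21 2.678 0.394
endloop
endfacet
facet normal -0.756 0.614 -0.227
outer loop
vertex -1.21 2.678 0.394
vertex -0.982 3.469 1.776
vertex -0.601 3.514 0.628
endloop
endfacet
facet normal 0.314 0.036 -0.949
outer loop
vertex -0.601 3.514 0.628
vertex 0.422 1.351 0.884
vertex -1.21 2.678 0.394
endloop
endfacet
facet normal -0.315 -0.037 0.948
outer loop
vertex -1.591 2.634 1.541
vertex 0.65 2.142 2.266
vertex -0.982 3.469 1.776
endloop
endfacet
facet normal -0.575 -0.788 -0.222
outer loop
vertex 0.041 1.306 2.032
vertex -1.591 2.634 1.541
vertex 0.422 1.351 0.884
endloop
endfacet
facet normal -0.315 -0.036 0.948
outer loop
vertex 0.041 1.306 2.032
vertex 0.65 2.142 2.266
vertex -1.591 2.634 1.541
endloop
endfacet
facet normal 0.574 0.788 0.221
outer loop
vertex -0.982 3.469 1.776
vertex 0.65 2.142 2.266
vertex -0.601 3.514 0.628
endloop
endfacet
facet normal 0.315 0.037 -0.948
outer loop
vertex 1.031 2.186 1.119
vertex 0.422 1.351 0.884
vertex -0.601 3.514 0.628
endloop
endfacet
facet normal 0.575 0.788 0.221
outer loop
vertex -0.601 3.514 0.628
vertex 0.65 2.142 2.266
vertex 1.031 2.186 1.119
endloop
endfacet
facet normal 0.755 -0.615 0.227
outer loop
vertex 1.031 2.186 1.119
vertex 0.041 1.306 2.032
vertex 0.422 1.351 0.884
endloop
endfacet
facet normal 0.756 -0.614 0.227
outer loop
vertex 0.65 2.142 2.266
vertex 0.041 1.306 2.032
vertex 1.031 2.186 1.119
endloop
endfacet

endsolid
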